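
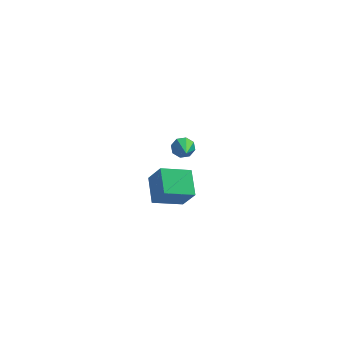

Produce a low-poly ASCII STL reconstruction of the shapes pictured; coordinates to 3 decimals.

solid 
facet normal -0.141 0.852 -0.504
outer loop
vertex 2.437 4.187 -0.803
vertex 1.826 4.176 -0.651
vertex 2.346 4.417 -0.389
endloop
endfacet
facet normal 0.967 -0.063 0.248
outer loop
vertex 2.437 4.187 -0.803
vertex 2.346 4.417 -0.389
vertex 2.074 2.684 0.231
endloop
endfacet
facet normal -0.142 0.853 -0.503
outer loop
vertex 2.346 4.417 -0.389
vertex 1.826 4.176 -0.651
vertex 1.95 4.505 -0.128
endloop
endfacet
facet normal 0.570 0.196 0.798
outer loop
vertex 2.346 4.417 -0.389
vertex 1.95 4.505 -0.128
vertex 2.074 2.684 0.231
endloop
endfacet
facet normal -0.143 0.853 -0.503
outer loop
vertex 1.95 4.505 -0.128
vertex 1.826 4.176 -0.651
vertex 1.481 4.4 -0.173
endloop
endfacet
facet normal -0.134 0.183 0.974
outer loop
vertex 1.95 4.505 -0.128
vertex 1.481 4.4 -0.173
vertex 2.074 2.684 0.231
endloop
endfacet
facet normal -0.143 0.853 -0.503
outer loop
vertex 1.481 4.4 -0.173
vertex 1.826 4.176 -0.651
vertex 1.215 4.164 -0.498
endloop
endfacet
facet normal -0.735 -0.096 0.671
outer loop
vertex 1.481 4.4 -0.173
vertex 1.215 4.164 -0.498
vertex 2.074 2.684 0.231
endloop
endfacet
facet normal -0.143 0.851 -0.504
outer loop
vertex 1.215 4.164 -0.498
vertex 1.826 4.176 -0.651
vertex 1.306 3.934 -0.912
endloop
endfacet
facet normal -0.877 -0.474 0.071
outer loop
vertex 1.215 4.164 -0.498
vertex 1.306 3.934 -0.912
vertex 2.074 2.684 0.231
endloop
endfacet
facet normal -0.143 0.852 -0.504
outer loop
vertex 1.306 3.934 -0.912
vertex 1.826 4.176 -0.651
vertex 1.701 3.846 -1.173
endloop
endfacet
facet normal -0.481 -0.734 -0.480
outer loop
vertex 1.306 3.934 -0.912
vertex 1.701 3.846 -1.173
vertex 2.074 2.684 0.231
endloop
endfacet
facet normal -0.142 0.852 -0.504
outer loop
vertex 1.701 3.846 -1.173
vertex 1.826 4.176 -0.651
vertex 2.17 3.951 -1.128
endloop
endfacet
facet normal 0.224 -0.721 -0.656
outer loop
vertex 1.701 3.846 -1.173
vertex 2.17 3.951 -1.128
vertex 2.074 2.684 0.231
endloop
endfacet
facet normal -0.141 0.852 -0.504
outer loop
vertex 2.17 3.951 -1.128
vertex 1.826 4.176 -0.651
vertex 2.437 4.187 -0.803
endloop
endfacet
facet normal 0.823 -0.443 -0.355
outer loop
vertex 2.17 3.951 -1.128
vertex 2.437 4.187 -0.803
vertex 2.074 2.684 0.231
endloop
endfacet
facet normal -0.878 -0.334 0.342
outer loop
vertex 1.461 -3.571 2.996
vertex 1.194 -2.247 3.601
vertex 0.859 -3.166 1.846
endloop
endfacet
facet normal 0.180 -0.895 -0.409
outer loop
vertex 2.266 -2.633 1.299
vertex 1.461 -3.571 2.996
vertex 0.859 -3.166 1.846
endloop
endfacet
facet normal -0.879 -0.333 0.342
outer loop
vertex 0.859 -3.166 1.846
vertex 1.194 -2.247 3.601
vertex 0.593 -1.842 2.451
endloop
endfacet
facet normal -0.442 0.298 -0.846
outer loop
vertex 0.593 -1.842 2.451
vertex 2.266 -2.633 1.299
vertex 0.859 -3.166 1.846
endloop
endfacet
facet normal 0.442 -0.298 0.846
outer loop
vertex 1.461 -3.571 2.996
vertex 2.601 -1.714 3.054
vertex 1.194 -2.247 3.601
endloop
endfacet
facet normal 0.180 -0.895 -0.409
outer loop
vertex 2.867 -3.038 2.449
vertex 1.461 -3.571 2.996
vertex 2.266 -2.633 1.299
endloop
endfacet
facet normal 0.442 -0.298 0.846
outer loop
vertex 2.867 -3.038 2.449
vertex 2.601 -1.714 3.054
vertex 1.461 -3.571 2.996
endloop
endfacet
facet normal -0.180 0.895 0.409
outer loop
vertex 1.194 -2.247 3.601
vertex 2.601 -1.714 3.054
vertex 0.593 -1.842 2.451
endloop
endfacet
facet normal -0.442 0.298 -0.846
outer loop
vertex 1.999 -1.309 1.904
vertex 2.266 -2.633 1.299
vertex 0.593 -1.842 2.451
endloop
endfacet
facet normal -0.180 0.895 0.409
outer loop
vertex 0.593 -1.842 2.451
vertex 2.601 -1.714 3.054
vertex 1.999 -1.309 1.904
endloop
endfacet
facet normal 0.879 0.333 -0.342
outer loop
vertex 1.999 -1.309 1.904
vertex 2.867 -3.038 2.449
vertex 2.266 -2.633 1.299
endloop
endfacet
facet normal 0.878 0.333 -0.343
outer loop
vertex 2.601 -1.714 3.054
vertex 2.867 -3.038 2.449
vertex 1.999 -1.309 1.904
endloop
endfacet

endsolid


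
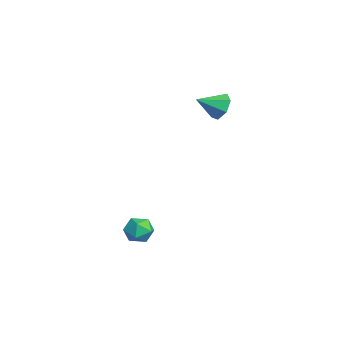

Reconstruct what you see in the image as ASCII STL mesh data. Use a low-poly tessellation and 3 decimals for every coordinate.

solid 
facet normal 0.186 0.928 0.323
outer loop
vertex 1.337 -2.864 -3.044
vertex 1.367 -3.094 -2.401
vertex 1.933 -3.074 -2.784
endloop
endfacet
facet normal 0.440 0.833 -0.336
outer loop
vertex 1.337 -2.864 -3.044
vertex 1.933 -3.074 -2.784
vertex 1.762 -3.242 -3.424
endloop
endfacet
facet normal -0.104 0.644 -0.758
outer loop
vertex 1.337 -2.864 -3.044
vertex 1.762 -3.242 -3.424
vertex 1.09 -3.366 -3.437
endloop
endfacet
facet normal -0.696 0.623 -0.358
outer loop
vertex 1.337 -2.864 -3.044
vertex 1.09 -3.366 -3.437
vertex 0.846 -3.275 -2.805
endloop
endfacet
facet normal -0.517 0.798 0.310
outer loop
vertex 1.337 -2.864 -3.044
vertex 0.846 -3.275 -2.805
vertex 1.367 -3.094 -2.401
endloop
endfacet
facet normal 0.903 0.289 -0.317
outer loop
vertex 1.762 -3.242 -3.424
vertex 1.933 -3.074 -2.784
vertex 2.054 -3.705 -3.015
endloop
endfacet
facet normal 0.491 0.444 0.749
outer loop
vertex 1.933 -3.074 -2.784
vertex 1.367 -3.094 -2.401
vertex 1.81 -3.614 -2.383
endloop
endfacet
facet normal -0.645 0.235 0.727
outer loop
vertex 1.367 -3.094 -2.401
vertex 0.846 -3.275 -2.805
vertex 1.138 -3.738 -2.396
endloop
endfacet
facet normal -0.934 -0.050 -0.353
outer loop
vertex 0.846 -3.275 -2.805
vertex 1.09 -3.366 -3.437
vertex 0.967 -3.906 -3.036
endloop
endfacet
facet normal 0.022 -0.016 -1.000
outer loop
vertex 1.09 -3.366 -3.437
vertex 1.762 -3.242 -3.424
vertex 1.533 -3.886 -3.419
endloop
endfacet
facet normal 0.696 -0.623 0.358
outer loop
vertex 1.563 -4.116 -2.776
vertex 2.054 -3.705 -3.015
vertex 1.81 -3.614 -2.383
endloop
endfacet
facet normal 0.104 -0.644 0.758
outer loop
vertex 1.563 -4.116 -2.776
vertex 1.81 -3.614 -2.383
vertex 1.138 -3.738 -2.396
endloop
endfacet
facet normal -0.440 -0.833 0.336
outer loop
vertex 1.563 -4.116 -2.776
vertex 1.138 -3.738 -2.396
vertex 0.967 -3.906 -3.036
endloop
endfacet
facet normal -0.186 -0.928 -0.323
outer loop
vertex 1.563 -4.116 -2.776
vertex 0.967 -3.906 -3.036
vertex 1.533 -3.886 -3.419
endloop
endfacet
facet normal 0.517 -0.798 -0.310
outer loop
vertex 1.563 -4.116 -2.776
vertex 1.533 -3.886 -3.419
vertex 2.054 -3.705 -3.015
endloop
endfacet
facet normal 0.934 0.050 0.353
outer loop
vertex 1.81 -3.614 -2.383
vertex 2.054 -3.705 -3.015
vertex 1.933 -3.074 -2.784
endloop
endfacet
facet normal -0.022 0.016 1.000
outer loop
vertex 1.138 -3.738 -2.396
vertex 1.81 -3.614 -2.383
vertex 1.367 -3.094 -2.401
endloop
endfacet
facet normal -0.903 -0.289 0.317
outer loop
vertex 0.967 -3.906 -3.036
vertex 1.138 -3.738 -2.396
vertex 0.846 -3.275 -2.805
endloop
endfacet
facet normal -0.491 -0.444 -0.749
outer loop
vertex 1.533 -3.886 -3.419
vertex 0.967 -3.906 -3.036
vertex 1.09 -3.366 -3.437
endloop
endfacet
facet normal 0.645 -0.235 -0.727
outer loop
vertex 2.054 -3.705 -3.015
vertex 1.533 -3.886 -3.419
vertex 1.762 -3.242 -3.424
endloop
endfacet
facet normal -0.131 0.879 -0.459
outer loop
vertex -0.503 0.002 2.015
vertex -0.956 0.2 2.524
vertex -0.253 0.291 2.497
endloop
endfacet
facet normal 0.855 -0.497 -0.145
outer loop
vertex -0.503 0.002 2.015
vertex -0.253 0.291 2.497
vertex -0.804 -0.82 3.056
endloop
endfacet
facet normal -0.131 0.879 -0.459
outer loop
vertex -0.253 0.291 2.497
vertex -0.956 0.2 2.524
vertex -0.532 0.512 3.0
endloop
endfacet
facet normal 0.836 -0.148 0.529
outer loop
vertex -0.253 0.291 2.497
vertex -0.532 0.512 3.0
vertex -0.804 -0.82 3.056
endloop
endfacet
facet normal -0.132 0.879 -0.458
outer loop
vertex -0.532 0.512 3.0
vertex -0.956 0.2 2.524
vertex -1.131 0.497 3.144
endloop
endfacet
facet normal 0.234 -0.007 0.972
outer loop
vertex -0.532 0.512 3.0
vertex -1.131 0.497 3.144
vertex -0.804 -0.82 3.056
endloop
endfacet
facet normal -0.131 0.879 -0.458
outer loop
vertex -1.131 0.497 3.144
vertex -0.956 0.2 2.524
vertex -1.598 0.259 2.821
endloop
endfacet
facet normal -0.496 -0.180 0.850
outer loop
vertex -1.131 0.497 3.144
vertex -1.598 0.259 2.821
vertex -0.804 -0.82 3.056
endloop
endfacet
facet normal -0.131 0.879 -0.459
outer loop
vertex -1.598 0.259 2.821
vertex -0.956 0.2 2.524
vertex -1.582 -0.024 2.274
endloop
endfacet
facet normal -0.805 -0.537 0.254
outer loop
vertex -1.598 0.259 2.821
vertex -1.582 -0.024 2.274
vertex -0.804 -0.82 3.056
endloop
endfacet
facet normal -0.131 0.879 -0.459
outer loop
vertex -1.582 -0.024 2.274
vertex -0.956 0.2 2.524
vertex -1.095 -0.139 1.915
endloop
endfacet
facet normal -0.460 -0.809 -0.365
outer loop
vertex -1.582 -0.024 2.274
vertex -1.095 -0.139 1.915
vertex -0.804 -0.82 3.056
endloop
endfacet
facet normal -0.132 0.879 -0.459
outer loop
vertex -1.095 -0.139 1.915
vertex -0.956 0.2 2.524
vertex -0.503 0.002 2.015
endloop
endfacet
facet normal 0.280 -0.791 -0.544
outer loop
vertex -1.095 -0.139 1.915
vertex -0.503 0.002 2.015
vertex -0.804 -0.82 3.056
endloop
endfacet

endsolid


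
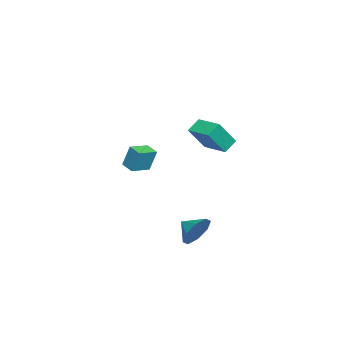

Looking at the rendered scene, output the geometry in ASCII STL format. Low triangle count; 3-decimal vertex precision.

solid 
facet normal -0.461 0.395 -0.795
outer loop
vertex 1.535 2.088 2.782
vertex 2.471 3.37 2.875
vertex 2.178 1.66 2.196
endloop
endfacet
facet normal -0.589 -0.806 -0.058
outer loop
vertex 3.009 0.95 3.625
vertex 1.535 2.088 2.782
vertex 2.178 1.66 2.196
endloop
endfacet
facet normal -0.462 0.395 -0.794
outer loop
vertex 2.178 1.66 2.196
vertex 2.471 3.37 2.875
vertex 3.114 2.942 2.288
endloop
endfacet
facet normal 0.663 -0.441 -0.605
outer loop
vertex 3.114 2.942 2.288
vertex 3.009 0.95 3.625
vertex 2.178 1.66 2.196
endloop
endfacet
facet normal -0.663 0.441 0.605
outer loop
vertex 1.535 2.088 2.782
vertex 3.302 2.66 4.304
vertex 2.471 3.37 2.875
endloop
endfacet
facet normal -0.589 -0.806 -0.058
outer loop
vertex 2.366 1.378 4.212
vertex 1.535 2.088 2.782
vertex 3.009 0.95 3.625
endloop
endfacet
facet normal -0.663 0.441 0.604
outer loop
vertex 2.366 1.378 4.212
vertex 3.302 2.66 4.304
vertex 1.535 2.088 2.782
endloop
endfacet
facet normal 0.589 0.806 0.058
outer loop
vertex 2.471 3.37 2.875
vertex 3.302 2.66 4.304
vertex 3.114 2.942 2.288
endloop
endfacet
facet normal 0.664 -0.441 -0.604
outer loop
vertex 3.945 2.232 3.718
vertex 3.009 0.95 3.625
vertex 3.114 2.942 2.288
endloop
endfacet
facet normal 0.589 0.806 0.058
outer loop
vertex 3.114 2.942 2.288
vertex 3.302 2.66 4.304
vertex 3.945 2.232 3.718
endloop
endfacet
facet normal 0.462 -0.395 0.794
outer loop
vertex 3.945 2.232 3.718
vertex 2.366 1.378 4.212
vertex 3.009 0.95 3.625
endloop
endfacet
facet normal 0.462 -0.394 0.795
outer loop
vertex 3.302 2.66 4.304
vertex 2.366 1.378 4.212
vertex 3.945 2.232 3.718
endloop
endfacet
facet normal 0.394 0.833 -0.388
outer loop
vertex 3.538 1.498 -2.898
vertex 2.885 1.415 -3.741
vertex 2.827 1.888 -2.783
endloop
endfacet
facet normal -0.030 -0.333 0.942
outer loop
vertex 3.538 1.498 -2.898
vertex 2.827 1.888 -2.783
vertex 2.435 0.465 -3.299
endloop
endfacet
facet normal 0.395 0.833 -0.387
outer loop
vertex 2.827 1.888 -2.783
vertex 2.885 1.415 -3.741
vertex 2.15 2.001 -3.23
endloop
endfacet
facet normal -0.562 -0.141 0.815
outer loop
vertex 2.827 1.888 -2.783
vertex 2.15 2.001 -3.23
vertex 2.435 0.465 -3.299
endloop
endfacet
facet normal 0.394 0.833 -0.388
outer loop
vertex 2.15 2.001 -3.23
vertex 2.885 1.415 -3.741
vertex 1.903 1.77 -3.976
endloop
endfacet
facet normal -0.914 -0.186 0.360
outer loop
vertex 2.15 2.001 -3.23
vertex 1.903 1.77 -3.976
vertex 2.435 0.465 -3.299
endloop
endfacet
facet normal 0.394 0.833 -0.388
outer loop
vertex 1.903 1.77 -3.976
vertex 2.885 1.415 -3.741
vertex 2.232 1.331 -4.584
endloop
endfacet
facet normal -0.883 -0.442 -0.158
outer loop
vertex 1.903 1.77 -3.976
vertex 2.232 1.331 -4.584
vertex 2.435 0.465 -3.299
endloop
endfacet
facet normal 0.393 0.834 -0.388
outer loop
vertex 2.232 1.331 -4.584
vertex 2.885 1.415 -3.741
vertex 2.943 0.942 -4.699
endloop
endfacet
facet normal -0.485 -0.759 -0.435
outer loop
vertex 2.232 1.331 -4.584
vertex 2.943 0.942 -4.699
vertex 2.435 0.465 -3.299
endloop
endfacet
facet normal 0.395 0.833 -0.387
outer loop
vertex 2.943 0.942 -4.699
vertex 2.885 1.415 -3.741
vertex 3.62 0.829 -4.252
endloop
endfacet
facet normal 0.045 -0.950 -0.308
outer loop
vertex 2.943 0.942 -4.699
vertex 3.62 0.829 -4.252
vertex 2.435 0.465 -3.299
endloop
endfacet
facet normal 0.394 0.833 -0.388
outer loop
vertex 3.62 0.829 -4.252
vertex 2.885 1.415 -3.741
vertex 3.866 1.06 -3.506
endloop
endfacet
facet normal 0.398 -0.905 0.149
outer loop
vertex 3.62 0.829 -4.252
vertex 3.866 1.06 -3.506
vertex 2.435 0.465 -3.299
endloop
endfacet
facet normal 0.394 0.833 -0.388
outer loop
vertex 3.866 1.06 -3.506
vertex 2.885 1.415 -3.741
vertex 3.538 1.498 -2.898
endloop
endfacet
facet normal 0.367 -0.650 0.666
outer loop
vertex 3.866 1.06 -3.506
vertex 3.538 1.498 -2.898
vertex 2.435 0.465 -3.299
endloop
endfacet
facet normal -0.790 0.591 -0.162
outer loop
vertex -3.309 -2.775 -0.181
vertex -2.752 -2.096 -0.419
vertex -3.359 -3.227 -1.589
endloop
endfacet
facet normal -0.612 -0.746 0.261
outer loop
vertex -2.348 -3.984 -1.381
vertex -3.309 -2.775 -0.181
vertex -3.359 -3.227 -1.589
endloop
endfacet
facet normal -0.789 0.592 -0.163
outer loop
vertex -3.359 -3.227 -1.589
vertex -2.752 -2.096 -0.419
vertex -2.801 -2.548 -1.827
endloop
endfacet
facet normal -0.033 -0.306 -0.951
outer loop
vertex -2.801 -2.548 -1.827
vertex -2.348 -3.984 -1.381
vertex -3.359 -3.227 -1.589
endloop
endfacet
facet normal 0.033 0.306 0.951
outer loop
vertex -3.309 -2.775 -0.181
vertex -1.741 -2.853 -0.211
vertex -2.752 -2.096 -0.419
endloop
endfacet
facet normal -0.613 -0.746 0.261
outer loop
vertex -2.299 -3.532 0.027
vertex -3.309 -2.775 -0.181
vertex -2.348 -3.984 -1.381
endloop
endfacet
facet normal 0.033 0.306 0.951
outer loop
vertex -2.299 -3.532 0.027
vertex -1.741 -2.853 -0.211
vertex -3.309 -2.775 -0.181
endloop
endfacet
facet normal 0.612 0.746 -0.261
outer loop
vertex -2.752 -2.096 -0.419
vertex -1.741 -2.853 -0.211
vertex -2.801 -2.548 -1.827
endloop
endfacet
facet normal -0.033 -0.306 -0.951
outer loop
vertex -1.791 -3.305 -1.619
vertex -2.348 -3.984 -1.381
vertex -2.801 -2.548 -1.827
endloop
endfacet
facet normal 0.613 0.746 -0.261
outer loop
vertex -2.801 -2.548 -1.827
vertex -1.741 -2.853 -0.211
vertex -1.791 -3.305 -1.619
endloop
endfacet
facet normal 0.790 -0.591 0.162
outer loop
vertex -1.791 -3.305 -1.619
vertex -2.299 -3.532 0.027
vertex -2.348 -3.984 -1.381
endloop
endfacet
facet normal 0.789 -0.592 0.162
outer loop
vertex -1.741 -2.853 -0.211
vertex -2.299 -3.532 0.027
vertex -1.791 -3.305 -1.619
endloop
endfacet

endsolid


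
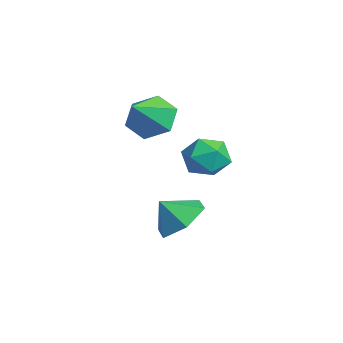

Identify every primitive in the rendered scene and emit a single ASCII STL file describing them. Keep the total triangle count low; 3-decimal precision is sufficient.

solid 
facet normal -0.610 0.540 -0.580
outer loop
vertex -0.947 -1.653 0.589
vertex -1.36 -1.332 1.322
vertex -0.65 -0.898 0.98
endloop
endfacet
facet normal 0.920 -0.183 -0.346
outer loop
vertex -0.947 -1.653 0.589
vertex -0.65 -0.898 0.98
vertex -0.44 -2.148 2.198
endloop
endfacet
facet normal -0.610 0.540 -0.580
outer loop
vertex -0.65 -0.898 0.98
vertex -1.36 -1.332 1.322
vertex -1.063 -0.578 1.712
endloop
endfacet
facet normal 0.854 0.430 0.294
outer loop
vertex -0.65 -0.898 0.98
vertex -1.063 -0.578 1.712
vertex -0.44 -2.148 2.198
endloop
endfacet
facet normal -0.610 0.540 -0.580
outer loop
vertex -1.063 -0.578 1.712
vertex -1.36 -1.332 1.322
vertex -1.773 -1.012 2.055
endloop
endfacet
facet normal 0.214 0.365 0.906
outer loop
vertex -1.063 -0.578 1.712
vertex -1.773 -1.012 2.055
vertex -0.44 -2.148 2.198
endloop
endfacet
facet normal -0.609 0.541 -0.580
outer loop
vertex -1.773 -1.012 2.055
vertex -1.36 -1.332 1.322
vertex -2.071 -1.766 1.664
endloop
endfacet
facet normal -0.361 -0.313 0.879
outer loop
vertex -1.773 -1.012 2.055
vertex -2.071 -1.766 1.664
vertex -0.44 -2.148 2.198
endloop
endfacet
facet normal -0.609 0.540 -0.581
outer loop
vertex -2.071 -1.766 1.664
vertex -1.36 -1.332 1.322
vertex -1.658 -2.087 0.932
endloop
endfacet
facet normal -0.295 -0.925 0.239
outer loop
vertex -2.071 -1.766 1.664
vertex -1.658 -2.087 0.932
vertex -0.44 -2.148 2.198
endloop
endfacet
facet normal -0.610 0.540 -0.580
outer loop
vertex -1.658 -2.087 0.932
vertex -1.36 -1.332 1.322
vertex -0.947 -1.653 0.589
endloop
endfacet
facet normal 0.345 -0.861 -0.374
outer loop
vertex -1.658 -2.087 0.932
vertex -0.947 -1.653 0.589
vertex -0.44 -2.148 2.198
endloop
endfacet
facet normal 0.144 0.645 -0.751
outer loop
vertex 1.019 -1.537 -2.757
vertex 0.523 -0.851 -2.263
vertex 1.493 -0.933 -2.148
endloop
endfacet
facet normal 0.572 -0.760 0.308
outer loop
vertex 1.019 -1.537 -2.757
vertex 1.493 -0.933 -2.148
vertex 0.377 -1.509 -1.497
endloop
endfacet
facet normal 0.143 0.646 -0.750
outer loop
vertex 1.493 -0.933 -2.148
vertex 0.523 -0.851 -2.263
vertex 0.997 -0.248 -1.653
endloop
endfacet
facet normal 0.562 -0.177 0.808
outer loop
vertex 1.493 -0.933 -2.148
vertex 0.997 -0.248 -1.653
vertex 0.377 -1.509 -1.497
endloop
endfacet
facet normal 0.144 0.645 -0.750
outer loop
vertex 0.997 -0.248 -1.653
vertex 0.523 -0.851 -2.263
vertex 0.028 -0.165 -1.768
endloop
endfacet
facet normal -0.102 0.171 0.980
outer loop
vertex 0.997 -0.248 -1.653
vertex 0.028 -0.165 -1.768
vertex 0.377 -1.509 -1.497
endloop
endfacet
facet normal 0.144 0.645 -0.751
outer loop
vertex 0.028 -0.165 -1.768
vertex 0.523 -0.851 -2.263
vertex -0.447 -0.769 -2.378
endloop
endfacet
facet normal -0.755 -0.065 0.652
outer loop
vertex 0.028 -0.165 -1.768
vertex -0.447 -0.769 -2.378
vertex 0.377 -1.509 -1.497
endloop
endfacet
facet normal 0.144 0.645 -0.750
outer loop
vertex -0.447 -0.769 -2.378
vertex 0.523 -0.851 -2.263
vertex 0.049 -1.454 -2.872
endloop
endfacet
facet normal -0.745 -0.649 0.152
outer loop
vertex -0.447 -0.769 -2.378
vertex 0.049 -1.454 -2.872
vertex 0.377 -1.509 -1.497
endloop
endfacet
facet normal 0.144 0.645 -0.751
outer loop
vertex 0.049 -1.454 -2.872
vertex 0.523 -0.851 -2.263
vertex 1.019 -1.537 -2.757
endloop
endfacet
facet normal -0.083 -0.996 -0.020
outer loop
vertex 0.049 -1.454 -2.872
vertex 1.019 -1.537 -2.757
vertex 0.377 -1.509 -1.497
endloop
endfacet
facet normal -0.612 -0.462 0.642
outer loop
vertex 0.388 -0.201 0.845
vertex 0.74 -0.919 0.664
vertex 1.036 -0.46 1.276
endloop
endfacet
facet normal -0.483 0.208 0.851
outer loop
vertex 0.388 -0.201 0.845
vertex 1.036 -0.46 1.276
vertex 0.98 0.327 1.052
endloop
endfacet
facet normal -0.690 0.645 0.328
outer loop
vertex 0.388 -0.201 0.845
vertex 0.98 0.327 1.052
vertex 0.65 0.355 0.302
endloop
endfacet
facet normal -0.947 0.247 -0.204
outer loop
vertex 0.388 -0.201 0.845
vertex 0.65 0.355 0.302
vertex 0.501 -0.415 0.062
endloop
endfacet
facet normal -0.899 -0.438 -0.010
outer loop
vertex 0.388 -0.201 0.845
vertex 0.501 -0.415 0.062
vertex 0.74 -0.919 0.664
endloop
endfacet
facet normal 0.224 0.282 0.933
outer loop
vertex 0.98 0.327 1.052
vertex 1.036 -0.46 1.276
vertex 1.699 -0.065 0.998
endloop
endfacet
facet normal 0.014 -0.803 0.596
outer loop
vertex 1.036 -0.46 1.276
vertex 0.74 -0.919 0.664
vertex 1.55 -0.835 0.758
endloop
endfacet
facet normal -0.451 -0.764 -0.461
outer loop
vertex 0.74 -0.919 0.664
vertex 0.501 -0.415 0.062
vertex 1.22 -0.807 0.008
endloop
endfacet
facet normal -0.530 0.344 -0.775
outer loop
vertex 0.501 -0.415 0.062
vertex 0.65 0.355 0.302
vertex 1.164 -0.02 -0.216
endloop
endfacet
facet normal -0.113 0.990 0.087
outer loop
vertex 0.65 0.355 0.302
vertex 0.98 0.327 1.052
vertex 1.46 0.439 0.396
endloop
endfacet
facet normal 0.947 -0.247 0.204
outer loop
vertex 1.812 -0.279 0.215
vertex 1.699 -0.065 0.998
vertex 1.55 -0.835 0.758
endloop
endfacet
facet normal 0.690 -0.645 -0.328
outer loop
vertex 1.812 -0.279 0.215
vertex 1.55 -0.835 0.758
vertex 1.22 -0.807 0.008
endloop
endfacet
facet normal 0.483 -0.208 -0.851
outer loop
vertex 1.812 -0.279 0.215
vertex 1.22 -0.807 0.008
vertex 1.164 -0.02 -0.216
endloop
endfacet
facet normal 0.612 0.462 -0.642
outer loop
vertex 1.812 -0.279 0.215
vertex 1.164 -0.02 -0.216
vertex 1.46 0.439 0.396
endloop
endfacet
facet normal 0.899 0.438 0.010
outer loop
vertex 1.812 -0.279 0.215
vertex 1.46 0.439 0.396
vertex 1.699 -0.065 0.998
endloop
endfacet
facet normal 0.530 -0.344 0.775
outer loop
vertex 1.55 -0.835 0.758
vertex 1.699 -0.065 0.998
vertex 1.036 -0.46 1.276
endloop
endfacet
facet normal 0.113 -0.990 -0.087
outer loop
vertex 1.22 -0.807 0.008
vertex 1.55 -0.835 0.758
vertex 0.74 -0.919 0.664
endloop
endfacet
facet normal -0.224 -0.282 -0.933
outer loop
vertex 1.164 -0.02 -0.216
vertex 1.22 -0.807 0.008
vertex 0.501 -0.415 0.062
endloop
endfacet
facet normal -0.014 0.803 -0.596
outer loop
vertex 1.46 0.439 0.396
vertex 1.164 -0.02 -0.216
vertex 0.65 0.355 0.302
endloop
endfacet
facet normal 0.451 0.764 0.461
outer loop
vertex 1.699 -0.065 0.998
vertex 1.46 0.439 0.396
vertex 0.98 0.327 1.052
endloop
endfacet

endsolid


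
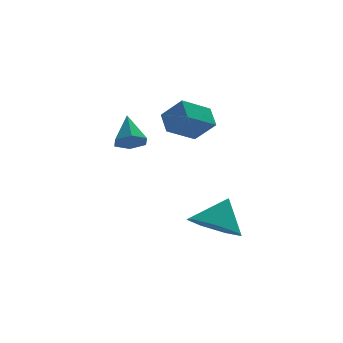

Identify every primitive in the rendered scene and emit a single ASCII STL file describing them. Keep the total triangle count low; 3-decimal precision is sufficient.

solid 
facet normal -0.071 -0.721 -0.689
outer loop
vertex 1.567 1.842 -1.252
vertex 0.958 1.683 -1.023
vertex 1.025 2.14 -1.508
endloop
endfacet
facet normal 0.568 0.759 -0.318
outer loop
vertex 1.567 1.842 -1.252
vertex 1.025 2.14 -1.508
vertex 1.062 2.737 -0.017
endloop
endfacet
facet normal -0.072 -0.721 -0.689
outer loop
vertex 1.025 2.14 -1.508
vertex 0.958 1.683 -1.023
vertex 0.416 1.982 -1.279
endloop
endfacet
facet normal -0.354 0.871 -0.340
outer loop
vertex 1.025 2.14 -1.508
vertex 0.416 1.982 -1.279
vertex 1.062 2.737 -0.017
endloop
endfacet
facet normal -0.072 -0.721 -0.689
outer loop
vertex 0.416 1.982 -1.279
vertex 0.958 1.683 -1.023
vertex 0.349 1.525 -0.794
endloop
endfacet
facet normal -0.896 0.378 0.232
outer loop
vertex 0.416 1.982 -1.279
vertex 0.349 1.525 -0.794
vertex 1.062 2.737 -0.017
endloop
endfacet
facet normal -0.072 -0.722 -0.689
outer loop
vertex 0.349 1.525 -0.794
vertex 0.958 1.683 -1.023
vertex 0.891 1.226 -0.537
endloop
endfacet
facet normal -0.516 -0.226 0.826
outer loop
vertex 0.349 1.525 -0.794
vertex 0.891 1.226 -0.537
vertex 1.062 2.737 -0.017
endloop
endfacet
facet normal -0.071 -0.722 -0.688
outer loop
vertex 0.891 1.226 -0.537
vertex 0.958 1.683 -1.023
vertex 1.501 1.385 -0.767
endloop
endfacet
facet normal 0.408 -0.338 0.848
outer loop
vertex 0.891 1.226 -0.537
vertex 1.501 1.385 -0.767
vertex 1.062 2.737 -0.017
endloop
endfacet
facet normal -0.071 -0.721 -0.689
outer loop
vertex 1.501 1.385 -0.767
vertex 0.958 1.683 -1.023
vertex 1.567 1.842 -1.252
endloop
endfacet
facet normal 0.949 0.155 0.275
outer loop
vertex 1.501 1.385 -0.767
vertex 1.567 1.842 -1.252
vertex 1.062 2.737 -0.017
endloop
endfacet
facet normal -0.544 0.468 -0.696
outer loop
vertex 2.01 1.333 0.375
vertex 3.176 1.763 -0.248
vertex 2.016 0.514 -0.18
endloop
endfacet
facet normal -0.839 -0.310 0.448
outer loop
vertex 2.664 -0.043 0.648
vertex 2.01 1.333 0.375
vertex 2.016 0.514 -0.18
endloop
endfacet
facet normal -0.544 0.468 -0.696
outer loop
vertex 2.016 0.514 -0.18
vertex 3.176 1.763 -0.248
vertex 3.182 0.944 -0.803
endloop
endfacet
facet normal 0.005 -0.828 -0.561
outer loop
vertex 3.182 0.944 -0.803
vertex 2.664 -0.043 0.648
vertex 2.016 0.514 -0.18
endloop
endfacet
facet normal -0.005 0.828 0.561
outer loop
vertex 2.01 1.333 0.375
vertex 3.824 1.206 0.58
vertex 3.176 1.763 -0.248
endloop
endfacet
facet normal -0.839 -0.310 0.448
outer loop
vertex 2.658 0.776 1.203
vertex 2.01 1.333 0.375
vertex 2.664 -0.043 0.648
endloop
endfacet
facet normal -0.005 0.828 0.561
outer loop
vertex 2.658 0.776 1.203
vertex 3.824 1.206 0.58
vertex 2.01 1.333 0.375
endloop
endfacet
facet normal 0.839 0.310 -0.448
outer loop
vertex 3.176 1.763 -0.248
vertex 3.824 1.206 0.58
vertex 3.182 0.944 -0.803
endloop
endfacet
facet normal 0.005 -0.828 -0.561
outer loop
vertex 3.83 0.387 0.025
vertex 2.664 -0.043 0.648
vertex 3.182 0.944 -0.803
endloop
endfacet
facet normal 0.839 0.310 -0.448
outer loop
vertex 3.182 0.944 -0.803
vertex 3.824 1.206 0.58
vertex 3.83 0.387 0.025
endloop
endfacet
facet normal 0.544 -0.468 0.696
outer loop
vertex 3.83 0.387 0.025
vertex 2.658 0.776 1.203
vertex 2.664 -0.043 0.648
endloop
endfacet
facet normal 0.544 -0.468 0.696
outer loop
vertex 3.824 1.206 0.58
vertex 2.658 0.776 1.203
vertex 3.83 0.387 0.025
endloop
endfacet
facet normal -0.455 -0.339 -0.823
outer loop
vertex 3.813 -2.612 -4.183
vertex 3.204 -1.733 -4.208
vertex 4.157 -1.898 -4.667
endloop
endfacet
facet normal 0.926 -0.260 0.274
outer loop
vertex 3.813 -2.612 -4.183
vertex 4.157 -1.898 -4.667
vertex 3.856 -1.247 -3.032
endloop
endfacet
facet normal -0.455 -0.340 -0.823
outer loop
vertex 4.157 -1.898 -4.667
vertex 3.204 -1.733 -4.208
vertex 3.783 -1.06 -4.806
endloop
endfacet
facet normal 0.913 0.408 0.005
outer loop
vertex 4.157 -1.898 -4.667
vertex 3.783 -1.06 -4.806
vertex 3.856 -1.247 -3.032
endloop
endfacet
facet normal -0.455 -0.340 -0.823
outer loop
vertex 3.783 -1.06 -4.806
vertex 3.204 -1.733 -4.208
vertex 2.973 -0.728 -4.495
endloop
endfacet
facet normal 0.404 0.911 0.079
outer loop
vertex 3.783 -1.06 -4.806
vertex 2.973 -0.728 -4.495
vertex 3.856 -1.247 -3.032
endloop
endfacet
facet normal -0.456 -0.340 -0.823
outer loop
vertex 2.973 -0.728 -4.495
vertex 3.204 -1.733 -4.208
vertex 2.338 -1.153 -3.968
endloop
endfacet
facet normal -0.218 0.871 0.440
outer loop
vertex 2.973 -0.728 -4.495
vertex 2.338 -1.153 -3.968
vertex 3.856 -1.247 -3.032
endloop
endfacet
facet normal -0.456 -0.340 -0.823
outer loop
vertex 2.338 -1.153 -3.968
vertex 3.204 -1.733 -4.208
vertex 2.355 -2.014 -3.622
endloop
endfacet
facet normal -0.483 0.318 0.816
outer loop
vertex 2.338 -1.153 -3.968
vertex 2.355 -2.014 -3.622
vertex 3.856 -1.247 -3.032
endloop
endfacet
facet normal -0.456 -0.340 -0.823
outer loop
vertex 2.355 -2.014 -3.622
vertex 3.204 -1.733 -4.208
vertex 3.011 -2.664 -3.717
endloop
endfacet
facet normal -0.194 -0.331 0.924
outer loop
vertex 2.355 -2.014 -3.622
vertex 3.011 -2.664 -3.717
vertex 3.856 -1.247 -3.032
endloop
endfacet
facet normal -0.456 -0.339 -0.823
outer loop
vertex 3.011 -2.664 -3.717
vertex 3.204 -1.733 -4.208
vertex 3.813 -2.612 -4.183
endloop
endfacet
facet normal 0.434 -0.589 0.682
outer loop
vertex 3.011 -2.664 -3.717
vertex 3.813 -2.612 -4.183
vertex 3.856 -1.247 -3.032
endloop
endfacet

endsolid


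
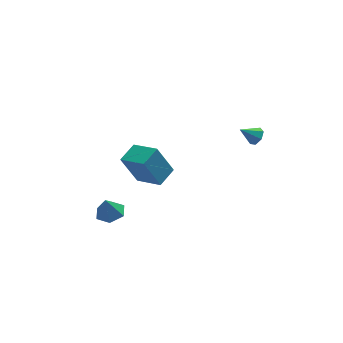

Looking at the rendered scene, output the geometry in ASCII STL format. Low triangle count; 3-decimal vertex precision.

solid 
facet normal -0.538 0.762 -0.360
outer loop
vertex -2.935 3.015 1.482
vertex -2.028 3.802 1.793
vertex -2.121 2.766 -0.261
endloop
endfacet
facet normal -0.731 -0.634 -0.251
outer loop
vertex -1.212 1.478 0.347
vertex -2.935 3.015 1.482
vertex -2.121 2.766 -0.261
endloop
endfacet
facet normal -0.538 0.762 -0.360
outer loop
vertex -2.121 2.766 -0.261
vertex -2.028 3.802 1.793
vertex -1.215 3.553 0.05
endloop
endfacet
facet normal 0.420 -0.128 -0.899
outer loop
vertex -1.215 3.553 0.05
vertex -1.212 1.478 0.347
vertex -2.121 2.766 -0.261
endloop
endfacet
facet normal -0.419 0.128 0.899
outer loop
vertex -2.935 3.015 1.482
vertex -1.119 2.514 2.401
vertex -2.028 3.802 1.793
endloop
endfacet
facet normal -0.731 -0.635 -0.250
outer loop
vertex -2.025 1.727 2.09
vertex -2.935 3.015 1.482
vertex -1.212 1.478 0.347
endloop
endfacet
facet normal -0.420 0.128 0.899
outer loop
vertex -2.025 1.727 2.09
vertex -1.119 2.514 2.401
vertex -2.935 3.015 1.482
endloop
endfacet
facet normal 0.731 0.634 0.250
outer loop
vertex -2.028 3.802 1.793
vertex -1.119 2.514 2.401
vertex -1.215 3.553 0.05
endloop
endfacet
facet normal 0.419 -0.128 -0.899
outer loop
vertex -0.305 2.265 0.658
vertex -1.212 1.478 0.347
vertex -1.215 3.553 0.05
endloop
endfacet
facet normal 0.731 0.635 0.251
outer loop
vertex -1.215 3.553 0.05
vertex -1.119 2.514 2.401
vertex -0.305 2.265 0.658
endloop
endfacet
facet normal 0.538 -0.762 0.360
outer loop
vertex -0.305 2.265 0.658
vertex -2.025 1.727 2.09
vertex -1.212 1.478 0.347
endloop
endfacet
facet normal 0.538 -0.762 0.360
outer loop
vertex -1.119 2.514 2.401
vertex -2.025 1.727 2.09
vertex -0.305 2.265 0.658
endloop
endfacet
facet normal 0.781 -0.089 -0.618
outer loop
vertex 4.173 1.302 3.642
vertex 3.84 1.441 3.201
vertex 4.145 1.785 3.537
endloop
endfacet
facet normal 0.232 0.219 0.948
outer loop
vertex 4.173 1.302 3.642
vertex 4.145 1.785 3.537
vertex 2.98 1.539 3.879
endloop
endfacet
facet normal 0.782 -0.090 -0.617
outer loop
vertex 4.145 1.785 3.537
vertex 3.84 1.441 3.201
vertex 3.888 2.008 3.179
endloop
endfacet
facet normal -0.020 0.842 0.539
outer loop
vertex 4.145 1.785 3.537
vertex 3.888 2.008 3.179
vertex 2.98 1.539 3.879
endloop
endfacet
facet normal 0.781 -0.090 -0.618
outer loop
vertex 3.888 2.008 3.179
vertex 3.84 1.441 3.201
vertex 3.594 1.805 2.837
endloop
endfacet
facet normal -0.504 0.860 -0.077
outer loop
vertex 3.888 2.008 3.179
vertex 3.594 1.805 2.837
vertex 2.98 1.539 3.879
endloop
endfacet
facet normal 0.782 -0.089 -0.617
outer loop
vertex 3.594 1.805 2.837
vertex 3.84 1.441 3.201
vertex 3.486 1.327 2.769
endloop
endfacet
facet normal -0.860 0.257 -0.441
outer loop
vertex 3.594 1.805 2.837
vertex 3.486 1.327 2.769
vertex 2.98 1.539 3.879
endloop
endfacet
facet normal 0.782 -0.089 -0.617
outer loop
vertex 3.486 1.327 2.769
vertex 3.84 1.441 3.201
vertex 3.644 0.935 3.026
endloop
endfacet
facet normal -0.816 -0.509 -0.275
outer loop
vertex 3.486 1.327 2.769
vertex 3.644 0.935 3.026
vertex 2.98 1.539 3.879
endloop
endfacet
facet normal 0.781 -0.089 -0.618
outer loop
vertex 3.644 0.935 3.026
vertex 3.84 1.441 3.201
vertex 3.95 0.924 3.414
endloop
endfacet
facet normal -0.406 -0.865 0.296
outer loop
vertex 3.644 0.935 3.026
vertex 3.95 0.924 3.414
vertex 2.98 1.539 3.879
endloop
endfacet
facet normal 0.781 -0.088 -0.618
outer loop
vertex 3.95 0.924 3.414
vertex 3.84 1.441 3.201
vertex 4.173 1.302 3.642
endloop
endfacet
facet normal 0.059 -0.541 0.839
outer loop
vertex 3.95 0.924 3.414
vertex 4.173 1.302 3.642
vertex 2.98 1.539 3.879
endloop
endfacet
facet normal 0.223 0.038 -0.974
outer loop
vertex -3.128 1.7 -2.035
vertex -3.69 2.302 -2.14
vertex -2.905 2.496 -1.953
endloop
endfacet
facet normal 0.682 -0.261 0.683
outer loop
vertex -3.128 1.7 -2.035
vertex -2.905 2.496 -1.953
vertex -3.95 2.258 -1.0
endloop
endfacet
facet normal 0.223 0.037 -0.974
outer loop
vertex -2.905 2.496 -1.953
vertex -3.69 2.302 -2.14
vertex -3.467 3.097 -2.059
endloop
endfacet
facet normal 0.481 0.567 0.669
outer loop
vertex -2.905 2.496 -1.953
vertex -3.467 3.097 -2.059
vertex -3.95 2.258 -1.0
endloop
endfacet
facet normal 0.222 0.037 -0.974
outer loop
vertex -3.467 3.097 -2.059
vertex -3.69 2.302 -2.14
vertex -4.252 2.903 -2.245
endloop
endfacet
facet normal -0.317 0.808 0.496
outer loop
vertex -3.467 3.097 -2.059
vertex -4.252 2.903 -2.245
vertex -3.95 2.258 -1.0
endloop
endfacet
facet normal 0.222 0.037 -0.974
outer loop
vertex -4.252 2.903 -2.245
vertex -3.69 2.302 -2.14
vertex -4.475 2.108 -2.326
endloop
endfacet
facet normal -0.915 0.222 0.337
outer loop
vertex -4.252 2.903 -2.245
vertex -4.475 2.108 -2.326
vertex -3.95 2.258 -1.0
endloop
endfacet
facet normal 0.222 0.037 -0.974
outer loop
vertex -4.475 2.108 -2.326
vertex -3.69 2.302 -2.14
vertex -3.913 1.507 -2.221
endloop
endfacet
facet normal -0.714 -0.606 0.351
outer loop
vertex -4.475 2.108 -2.326
vertex -3.913 1.507 -2.221
vertex -3.95 2.258 -1.0
endloop
endfacet
facet normal 0.222 0.037 -0.974
outer loop
vertex -3.913 1.507 -2.221
vertex -3.69 2.302 -2.14
vertex -3.128 1.7 -2.035
endloop
endfacet
facet normal 0.084 -0.848 0.524
outer loop
vertex -3.913 1.507 -2.221
vertex -3.128 1.7 -2.035
vertex -3.95 2.258 -1.0
endloop
endfacet

endsolid


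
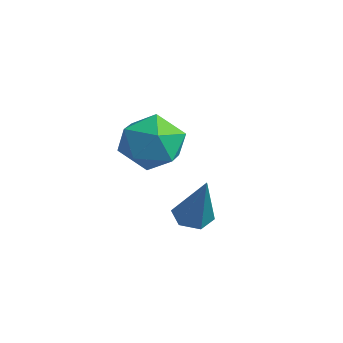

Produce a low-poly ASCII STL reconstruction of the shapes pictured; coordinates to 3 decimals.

solid 
facet normal -0.463 0.085 -0.882
outer loop
vertex 3.21 -1.558 0.103
vertex 2.8 -2.088 0.267
vertex 2.612 -1.443 0.428
endloop
endfacet
facet normal 0.304 0.924 0.232
outer loop
vertex 3.21 -1.558 0.103
vertex 2.612 -1.443 0.428
vertex 3.8 -2.272 2.173
endloop
endfacet
facet normal -0.463 0.085 -0.882
outer loop
vertex 2.612 -1.443 0.428
vertex 2.8 -2.088 0.267
vertex 2.202 -1.973 0.592
endloop
endfacet
facet normal -0.510 0.589 0.627
outer loop
vertex 2.612 -1.443 0.428
vertex 2.202 -1.973 0.592
vertex 3.8 -2.272 2.173
endloop
endfacet
facet normal -0.463 0.086 -0.882
outer loop
vertex 2.202 -1.973 0.592
vertex 2.8 -2.088 0.267
vertex 2.389 -2.618 0.431
endloop
endfacet
facet normal -0.690 -0.357 0.630
outer loop
vertex 2.202 -1.973 0.592
vertex 2.389 -2.618 0.431
vertex 3.8 -2.272 2.173
endloop
endfacet
facet normal -0.463 0.086 -0.882
outer loop
vertex 2.389 -2.618 0.431
vertex 2.8 -2.088 0.267
vertex 2.987 -2.732 0.106
endloop
endfacet
facet normal -0.056 -0.970 0.238
outer loop
vertex 2.389 -2.618 0.431
vertex 2.987 -2.732 0.106
vertex 3.8 -2.272 2.173
endloop
endfacet
facet normal -0.463 0.086 -0.882
outer loop
vertex 2.987 -2.732 0.106
vertex 2.8 -2.088 0.267
vertex 3.398 -2.202 -0.058
endloop
endfacet
facet normal 0.757 -0.635 -0.156
outer loop
vertex 2.987 -2.732 0.106
vertex 3.398 -2.202 -0.058
vertex 3.8 -2.272 2.173
endloop
endfacet
facet normal -0.463 0.085 -0.882
outer loop
vertex 3.398 -2.202 -0.058
vertex 2.8 -2.088 0.267
vertex 3.21 -1.558 0.103
endloop
endfacet
facet normal 0.936 0.313 -0.159
outer loop
vertex 3.398 -2.202 -0.058
vertex 3.21 -1.558 0.103
vertex 3.8 -2.272 2.173
endloop
endfacet
facet normal -0.885 0.465 -0.025
outer loop
vertex -1.226 -1.192 1.259
vertex -1.459 -1.573 2.416
vertex -0.885 -0.49 2.224
endloop
endfacet
facet normal -0.410 0.800 -0.437
outer loop
vertex -1.226 -1.192 1.259
vertex -0.885 -0.49 2.224
vertex -0.121 -0.627 1.256
endloop
endfacet
facet normal -0.174 0.336 -0.926
outer loop
vertex -1.226 -1.192 1.259
vertex -0.121 -0.627 1.256
vertex -0.222 -1.796 0.851
endloop
endfacet
facet normal -0.504 -0.287 -0.815
outer loop
vertex -1.226 -1.192 1.259
vertex -0.222 -1.796 0.851
vertex -1.049 -2.38 1.568
endloop
endfacet
facet normal -0.943 -0.208 -0.258
outer loop
vertex -1.226 -1.192 1.259
vertex -1.049 -2.38 1.568
vertex -1.459 -1.573 2.416
endloop
endfacet
facet normal 0.143 0.989 -0.027
outer loop
vertex -0.121 -0.627 1.256
vertex -0.885 -0.49 2.224
vertex 0.329 -0.66 2.412
endloop
endfacet
facet normal -0.627 0.446 0.639
outer loop
vertex -0.885 -0.49 2.224
vertex -1.459 -1.573 2.416
vertex -0.498 -1.244 3.129
endloop
endfacet
facet normal -0.721 -0.642 0.262
outer loop
vertex -1.459 -1.573 2.416
vertex -1.049 -2.38 1.568
vertex -0.599 -2.413 2.724
endloop
endfacet
facet normal -0.009 -0.770 -0.638
outer loop
vertex -1.049 -2.38 1.568
vertex -0.222 -1.796 0.851
vertex 0.165 -2.55 1.756
endloop
endfacet
facet normal 0.525 0.238 -0.817
outer loop
vertex -0.222 -1.796 0.851
vertex -0.121 -0.627 1.256
vertex 0.739 -1.467 1.564
endloop
endfacet
facet normal 0.504 0.287 0.815
outer loop
vertex 0.506 -1.848 2.721
vertex 0.329 -0.66 2.412
vertex -0.498 -1.244 3.129
endloop
endfacet
facet normal 0.174 -0.336 0.926
outer loop
vertex 0.506 -1.848 2.721
vertex -0.498 -1.244 3.129
vertex -0.599 -2.413 2.724
endloop
endfacet
facet normal 0.410 -0.800 0.437
outer loop
vertex 0.506 -1.848 2.721
vertex -0.599 -2.413 2.724
vertex 0.165 -2.55 1.756
endloop
endfacet
facet normal 0.885 -0.465 0.025
outer loop
vertex 0.506 -1.848 2.721
vertex 0.165 -2.55 1.756
vertex 0.739 -1.467 1.564
endloop
endfacet
facet normal 0.943 0.208 0.258
outer loop
vertex 0.506 -1.848 2.721
vertex 0.739 -1.467 1.564
vertex 0.329 -0.66 2.412
endloop
endfacet
facet normal 0.009 0.770 0.638
outer loop
vertex -0.498 -1.244 3.129
vertex 0.329 -0.66 2.412
vertex -0.885 -0.49 2.224
endloop
endfacet
facet normal -0.525 -0.238 0.817
outer loop
vertex -0.599 -2.413 2.724
vertex -0.498 -1.244 3.129
vertex -1.459 -1.573 2.416
endloop
endfacet
facet normal -0.143 -0.989 0.027
outer loop
vertex 0.165 -2.55 1.756
vertex -0.599 -2.413 2.724
vertex -1.049 -2.38 1.568
endloop
endfacet
facet normal 0.627 -0.446 -0.639
outer loop
vertex 0.739 -1.467 1.564
vertex 0.165 -2.55 1.756
vertex -0.222 -1.796 0.851
endloop
endfacet
facet normal 0.721 0.642 -0.262
outer loop
vertex 0.329 -0.66 2.412
vertex 0.739 -1.467 1.564
vertex -0.121 -0.627 1.256
endloop
endfacet

endsolid


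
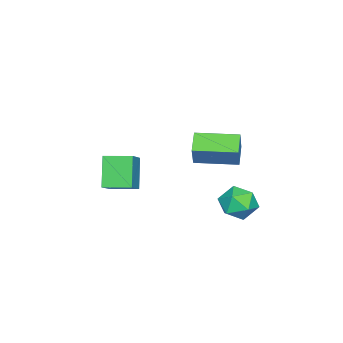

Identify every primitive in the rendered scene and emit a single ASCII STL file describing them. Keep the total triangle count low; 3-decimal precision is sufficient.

solid 
facet normal -0.842 -0.285 0.457
outer loop
vertex 0.566 1.537 4.583
vertex -0.09 3.5 4.6
vertex 0.008 1.36 3.445
endloop
endfacet
facet normal 0.317 -0.948 -0.008
outer loop
vertex 1.01 1.7 2.9
vertex 0.566 1.537 4.583
vertex 0.008 1.36 3.445
endloop
endfacet
facet normal -0.842 -0.286 0.458
outer loop
vertex 0.008 1.36 3.445
vertex -0.09 3.5 4.6
vertex -0.649 3.323 3.461
endloop
endfacet
facet normal -0.436 -0.139 -0.889
outer loop
vertex -0.649 3.323 3.461
vertex 1.01 1.7 2.9
vertex 0.008 1.36 3.445
endloop
endfacet
facet normal 0.437 0.138 0.889
outer loop
vertex 0.566 1.537 4.583
vertex 0.912 3.84 4.055
vertex -0.09 3.5 4.6
endloop
endfacet
facet normal 0.317 -0.948 -0.008
outer loop
vertex 1.569 1.877 4.039
vertex 0.566 1.537 4.583
vertex 1.01 1.7 2.9
endloop
endfacet
facet normal 0.435 0.139 0.889
outer loop
vertex 1.569 1.877 4.039
vertex 0.912 3.84 4.055
vertex 0.566 1.537 4.583
endloop
endfacet
facet normal -0.317 0.948 0.008
outer loop
vertex -0.09 3.5 4.6
vertex 0.912 3.84 4.055
vertex -0.649 3.323 3.461
endloop
endfacet
facet normal -0.436 -0.138 -0.889
outer loop
vertex 0.354 3.663 2.917
vertex 1.01 1.7 2.9
vertex -0.649 3.323 3.461
endloop
endfacet
facet normal -0.317 0.948 0.008
outer loop
vertex -0.649 3.323 3.461
vertex 0.912 3.84 4.055
vertex 0.354 3.663 2.917
endloop
endfacet
facet normal 0.842 0.285 -0.458
outer loop
vertex 0.354 3.663 2.917
vertex 1.569 1.877 4.039
vertex 1.01 1.7 2.9
endloop
endfacet
facet normal 0.842 0.286 -0.457
outer loop
vertex 0.912 3.84 4.055
vertex 1.569 1.877 4.039
vertex 0.354 3.663 2.917
endloop
endfacet
facet normal -0.531 -0.230 0.816
outer loop
vertex 0.701 -3.031 1.953
vertex 0.319 -1.67 2.088
vertex -0.6 -3.305 1.029
endloop
endfacet
facet normal 0.269 -0.959 -0.094
outer loop
vertex 0.361 -2.89 -0.448
vertex 0.701 -3.031 1.953
vertex -0.6 -3.305 1.029
endloop
endfacet
facet normal -0.531 -0.229 0.815
outer loop
vertex -0.6 -3.305 1.029
vertex 0.319 -1.67 2.088
vertex -0.982 -1.944 1.163
endloop
endfacet
facet normal -0.804 -0.169 -0.570
outer loop
vertex -0.982 -1.944 1.163
vertex 0.361 -2.89 -0.448
vertex -0.6 -3.305 1.029
endloop
endfacet
facet normal 0.804 0.169 0.570
outer loop
vertex 0.701 -3.031 1.953
vertex 1.28 -1.255 0.611
vertex 0.319 -1.67 2.088
endloop
endfacet
facet normal 0.269 -0.959 -0.094
outer loop
vertex 1.662 -2.616 0.477
vertex 0.701 -3.031 1.953
vertex 0.361 -2.89 -0.448
endloop
endfacet
facet normal 0.803 0.169 0.571
outer loop
vertex 1.662 -2.616 0.477
vertex 1.28 -1.255 0.611
vertex 0.701 -3.031 1.953
endloop
endfacet
facet normal -0.269 0.959 0.094
outer loop
vertex 0.319 -1.67 2.088
vertex 1.28 -1.255 0.611
vertex -0.982 -1.944 1.163
endloop
endfacet
facet normal -0.804 -0.169 -0.571
outer loop
vertex -0.021 -1.529 -0.313
vertex 0.361 -2.89 -0.448
vertex -0.982 -1.944 1.163
endloop
endfacet
facet normal -0.269 0.959 0.094
outer loop
vertex -0.982 -1.944 1.163
vertex 1.28 -1.255 0.611
vertex -0.021 -1.529 -0.313
endloop
endfacet
facet normal 0.531 0.230 -0.815
outer loop
vertex -0.021 -1.529 -0.313
vertex 1.662 -2.616 0.477
vertex 0.361 -2.89 -0.448
endloop
endfacet
facet normal 0.531 0.229 -0.816
outer loop
vertex 1.28 -1.255 0.611
vertex 1.662 -2.616 0.477
vertex -0.021 -1.529 -0.313
endloop
endfacet
facet normal -0.624 0.717 0.310
outer loop
vertex -0.467 4.341 -0.188
vertex -1.072 3.628 0.244
vertex -0.31 4.056 0.789
endloop
endfacet
facet normal 0.046 0.961 0.273
outer loop
vertex -0.467 4.341 -0.188
vertex -0.31 4.056 0.789
vertex 0.493 4.197 0.158
endloop
endfacet
facet normal 0.274 0.876 -0.397
outer loop
vertex -0.467 4.341 -0.188
vertex 0.493 4.197 0.158
vertex 0.226 3.857 -0.777
endloop
endfacet
facet normal -0.253 0.580 -0.774
outer loop
vertex -0.467 4.341 -0.188
vertex 0.226 3.857 -0.777
vertex -0.741 3.505 -0.724
endloop
endfacet
facet normal -0.809 0.482 -0.338
outer loop
vertex -0.467 4.341 -0.188
vertex -0.741 3.505 -0.724
vertex -1.072 3.628 0.244
endloop
endfacet
facet normal 0.451 0.556 0.698
outer loop
vertex 0.493 4.197 0.158
vertex -0.31 4.056 0.789
vertex 0.481 3.395 0.804
endloop
endfacet
facet normal -0.632 0.161 0.758
outer loop
vertex -0.31 4.056 0.789
vertex -1.072 3.628 0.244
vertex -0.486 3.043 0.857
endloop
endfacet
facet normal -0.931 -0.220 -0.290
outer loop
vertex -1.072 3.628 0.244
vertex -0.741 3.505 -0.724
vertex -0.753 2.703 -0.078
endloop
endfacet
facet normal -0.032 -0.061 -0.998
outer loop
vertex -0.741 3.505 -0.724
vertex 0.226 3.857 -0.777
vertex 0.05 2.844 -0.709
endloop
endfacet
facet normal 0.822 0.418 -0.387
outer loop
vertex 0.226 3.857 -0.777
vertex 0.493 4.197 0.158
vertex 0.812 3.272 -0.164
endloop
endfacet
facet normal 0.253 -0.580 0.774
outer loop
vertex 0.207 2.559 0.268
vertex 0.481 3.395 0.804
vertex -0.486 3.043 0.857
endloop
endfacet
facet normal -0.274 -0.876 0.397
outer loop
vertex 0.207 2.559 0.268
vertex -0.486 3.043 0.857
vertex -0.753 2.703 -0.078
endloop
endfacet
facet normal -0.046 -0.961 -0.273
outer loop
vertex 0.207 2.559 0.268
vertex -0.753 2.703 -0.078
vertex 0.05 2.844 -0.709
endloop
endfacet
facet normal 0.624 -0.717 -0.310
outer loop
vertex 0.207 2.559 0.268
vertex 0.05 2.844 -0.709
vertex 0.812 3.272 -0.164
endloop
endfacet
facet normal 0.809 -0.482 0.338
outer loop
vertex 0.207 2.559 0.268
vertex 0.812 3.272 -0.164
vertex 0.481 3.395 0.804
endloop
endfacet
facet normal 0.032 0.061 0.998
outer loop
vertex -0.486 3.043 0.857
vertex 0.481 3.395 0.804
vertex -0.31 4.056 0.789
endloop
endfacet
facet normal -0.822 -0.418 0.387
outer loop
vertex -0.753 2.703 -0.078
vertex -0.486 3.043 0.857
vertex -1.072 3.628 0.244
endloop
endfacet
facet normal -0.451 -0.556 -0.698
outer loop
vertex 0.05 2.844 -0.709
vertex -0.753 2.703 -0.078
vertex -0.741 3.505 -0.724
endloop
endfacet
facet normal 0.632 -0.161 -0.758
outer loop
vertex 0.812 3.272 -0.164
vertex 0.05 2.844 -0.709
vertex 0.226 3.857 -0.777
endloop
endfacet
facet normal 0.931 0.220 0.290
outer loop
vertex 0.481 3.395 0.804
vertex 0.812 3.272 -0.164
vertex 0.493 4.197 0.158
endloop
endfacet

endsolid


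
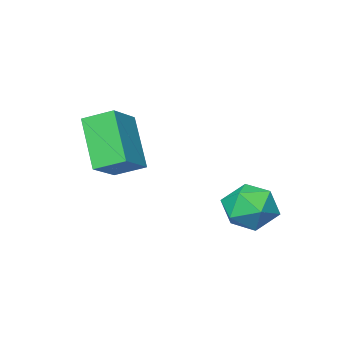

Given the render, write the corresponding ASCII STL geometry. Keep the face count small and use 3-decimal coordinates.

solid 
facet normal 0.219 0.642 0.735
outer loop
vertex -0.726 3.754 0.907
vertex -1.363 3.388 1.416
vertex -0.528 3.069 1.446
endloop
endfacet
facet normal 0.797 0.499 0.341
outer loop
vertex -0.726 3.754 0.907
vertex -0.528 3.069 1.446
vertex -0.192 3.098 0.619
endloop
endfacet
facet normal 0.654 0.679 -0.334
outer loop
vertex -0.726 3.754 0.907
vertex -0.192 3.098 0.619
vertex -0.818 3.434 0.077
endloop
endfacet
facet normal -0.013 0.933 -0.358
outer loop
vertex -0.726 3.754 0.907
vertex -0.818 3.434 0.077
vertex -1.542 3.613 0.57
endloop
endfacet
facet normal -0.282 0.911 0.302
outer loop
vertex -0.726 3.754 0.907
vertex -1.542 3.613 0.57
vertex -1.363 3.388 1.416
endloop
endfacet
facet normal 0.909 -0.205 0.362
outer loop
vertex -0.192 3.098 0.619
vertex -0.528 3.069 1.446
vertex -0.498 2.327 0.95
endloop
endfacet
facet normal -0.026 0.026 0.999
outer loop
vertex -0.528 3.069 1.446
vertex -1.363 3.388 1.416
vertex -1.222 2.506 1.443
endloop
endfacet
facet normal -0.836 0.460 0.299
outer loop
vertex -1.363 3.388 1.416
vertex -1.542 3.613 0.57
vertex -1.848 2.842 0.901
endloop
endfacet
facet normal -0.401 0.498 -0.769
outer loop
vertex -1.542 3.613 0.57
vertex -0.818 3.434 0.077
vertex -1.512 2.871 0.074
endloop
endfacet
facet normal 0.678 0.086 -0.730
outer loop
vertex -0.818 3.434 0.077
vertex -0.192 3.098 0.619
vertex -0.677 2.552 0.104
endloop
endfacet
facet normal 0.013 -0.933 0.358
outer loop
vertex -1.314 2.186 0.613
vertex -0.498 2.327 0.95
vertex -1.222 2.506 1.443
endloop
endfacet
facet normal -0.654 -0.679 0.334
outer loop
vertex -1.314 2.186 0.613
vertex -1.222 2.506 1.443
vertex -1.848 2.842 0.901
endloop
endfacet
facet normal -0.797 -0.499 -0.341
outer loop
vertex -1.314 2.186 0.613
vertex -1.848 2.842 0.901
vertex -1.512 2.871 0.074
endloop
endfacet
facet normal -0.219 -0.642 -0.735
outer loop
vertex -1.314 2.186 0.613
vertex -1.512 2.871 0.074
vertex -0.677 2.552 0.104
endloop
endfacet
facet normal 0.282 -0.911 -0.302
outer loop
vertex -1.314 2.186 0.613
vertex -0.677 2.552 0.104
vertex -0.498 2.327 0.95
endloop
endfacet
facet normal 0.401 -0.498 0.769
outer loop
vertex -1.222 2.506 1.443
vertex -0.498 2.327 0.95
vertex -0.528 3.069 1.446
endloop
endfacet
facet normal -0.678 -0.086 0.730
outer loop
vertex -1.848 2.842 0.901
vertex -1.222 2.506 1.443
vertex -1.363 3.388 1.416
endloop
endfacet
facet normal -0.909 0.205 -0.362
outer loop
vertex -1.512 2.871 0.074
vertex -1.848 2.842 0.901
vertex -1.542 3.613 0.57
endloop
endfacet
facet normal 0.026 -0.026 -0.999
outer loop
vertex -0.677 2.552 0.104
vertex -1.512 2.871 0.074
vertex -0.818 3.434 0.077
endloop
endfacet
facet normal 0.836 -0.460 -0.299
outer loop
vertex -0.498 2.327 0.95
vertex -0.677 2.552 0.104
vertex -0.192 3.098 0.619
endloop
endfacet
facet normal -0.808 -0.355 -0.470
outer loop
vertex 1.289 -0.664 3.316
vertex 0.733 0.082 3.709
vertex 1.68 0.408 1.834
endloop
endfacet
facet normal 0.550 -0.739 -0.389
outer loop
vertex 2.707 0.858 2.431
vertex 1.289 -0.664 3.316
vertex 1.68 0.408 1.834
endloop
endfacet
facet normal -0.808 -0.354 -0.470
outer loop
vertex 1.68 0.408 1.834
vertex 0.733 0.082 3.709
vertex 1.124 1.154 2.228
endloop
endfacet
facet normal 0.209 0.574 -0.792
outer loop
vertex 1.124 1.154 2.228
vertex 2.707 0.858 2.431
vertex 1.68 0.408 1.834
endloop
endfacet
facet normal -0.209 -0.573 0.792
outer loop
vertex 1.289 -0.664 3.316
vertex 1.76 0.532 4.306
vertex 0.733 0.082 3.709
endloop
endfacet
facet normal 0.550 -0.739 -0.390
outer loop
vertex 2.316 -0.214 3.912
vertex 1.289 -0.664 3.316
vertex 2.707 0.858 2.431
endloop
endfacet
facet normal -0.208 -0.574 0.792
outer loop
vertex 2.316 -0.214 3.912
vertex 1.76 0.532 4.306
vertex 1.289 -0.664 3.316
endloop
endfacet
facet normal -0.550 0.739 0.389
outer loop
vertex 0.733 0.082 3.709
vertex 1.76 0.532 4.306
vertex 1.124 1.154 2.228
endloop
endfacet
facet normal 0.209 0.573 -0.792
outer loop
vertex 2.151 1.604 2.824
vertex 2.707 0.858 2.431
vertex 1.124 1.154 2.228
endloop
endfacet
facet normal -0.550 0.739 0.389
outer loop
vertex 1.124 1.154 2.228
vertex 1.76 0.532 4.306
vertex 2.151 1.604 2.824
endloop
endfacet
facet normal 0.808 0.355 0.470
outer loop
vertex 2.151 1.604 2.824
vertex 2.316 -0.214 3.912
vertex 2.707 0.858 2.431
endloop
endfacet
facet normal 0.809 0.354 0.470
outer loop
vertex 1.76 0.532 4.306
vertex 2.316 -0.214 3.912
vertex 2.151 1.604 2.824
endloop
endfacet

endsolid


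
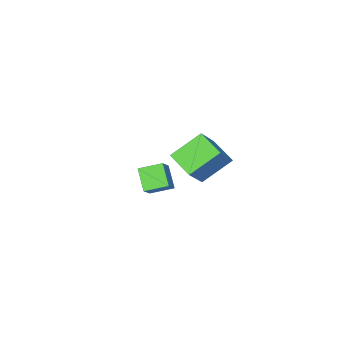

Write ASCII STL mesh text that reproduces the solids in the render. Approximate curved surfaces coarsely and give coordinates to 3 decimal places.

solid 
facet normal -0.692 0.651 0.313
outer loop
vertex -2.138 -2.311 -3.179
vertex -1.281 -1.841 -2.262
vertex -1.628 -1.288 -4.18
endloop
endfacet
facet normal -0.639 -0.351 -0.684
outer loop
vertex -0.659 -2.199 -4.618
vertex -2.138 -2.311 -3.179
vertex -1.628 -1.288 -4.18
endloop
endfacet
facet normal -0.691 0.651 0.313
outer loop
vertex -1.628 -1.288 -4.18
vertex -1.281 -1.841 -2.262
vertex -0.771 -0.818 -3.264
endloop
endfacet
facet normal 0.335 0.673 -0.659
outer loop
vertex -0.771 -0.818 -3.264
vertex -0.659 -2.199 -4.618
vertex -1.628 -1.288 -4.18
endloop
endfacet
facet normal -0.335 -0.673 0.659
outer loop
vertex -2.138 -2.311 -3.179
vertex -0.312 -2.752 -2.7
vertex -1.281 -1.841 -2.262
endloop
endfacet
facet normal -0.639 -0.352 -0.684
outer loop
vertex -1.169 -3.222 -3.616
vertex -2.138 -2.311 -3.179
vertex -0.659 -2.199 -4.618
endloop
endfacet
facet normal -0.335 -0.673 0.659
outer loop
vertex -1.169 -3.222 -3.616
vertex -0.312 -2.752 -2.7
vertex -2.138 -2.311 -3.179
endloop
endfacet
facet normal 0.639 0.351 0.684
outer loop
vertex -1.281 -1.841 -2.262
vertex -0.312 -2.752 -2.7
vertex -0.771 -0.818 -3.264
endloop
endfacet
facet normal 0.336 0.673 -0.659
outer loop
vertex 0.198 -1.729 -3.701
vertex -0.659 -2.199 -4.618
vertex -0.771 -0.818 -3.264
endloop
endfacet
facet normal 0.639 0.351 0.684
outer loop
vertex -0.771 -0.818 -3.264
vertex -0.312 -2.752 -2.7
vertex 0.198 -1.729 -3.701
endloop
endfacet
facet normal 0.692 -0.651 -0.313
outer loop
vertex 0.198 -1.729 -3.701
vertex -1.169 -3.222 -3.616
vertex -0.659 -2.199 -4.618
endloop
endfacet
facet normal 0.692 -0.651 -0.313
outer loop
vertex -0.312 -2.752 -2.7
vertex -1.169 -3.222 -3.616
vertex 0.198 -1.729 -3.701
endloop
endfacet
facet normal -0.640 -0.236 -0.731
outer loop
vertex -0.522 2.803 2.431
vertex -0.407 4.289 1.85
vertex 1.03 2.224 1.258
endloop
endfacet
facet normal -0.072 -0.929 0.363
outer loop
vertex 2.407 2.731 2.83
vertex -0.522 2.803 2.431
vertex 1.03 2.224 1.258
endloop
endfacet
facet normal -0.640 -0.236 -0.731
outer loop
vertex 1.03 2.224 1.258
vertex -0.407 4.289 1.85
vertex 1.146 3.71 0.677
endloop
endfacet
facet normal 0.765 -0.286 -0.578
outer loop
vertex 1.146 3.71 0.677
vertex 2.407 2.731 2.83
vertex 1.03 2.224 1.258
endloop
endfacet
facet normal -0.765 0.285 0.578
outer loop
vertex -0.522 2.803 2.431
vertex 0.97 4.796 3.422
vertex -0.407 4.289 1.85
endloop
endfacet
facet normal -0.072 -0.929 0.363
outer loop
vertex 0.854 3.31 4.003
vertex -0.522 2.803 2.431
vertex 2.407 2.731 2.83
endloop
endfacet
facet normal -0.765 0.285 0.577
outer loop
vertex 0.854 3.31 4.003
vertex 0.97 4.796 3.422
vertex -0.522 2.803 2.431
endloop
endfacet
facet normal 0.072 0.929 -0.363
outer loop
vertex -0.407 4.289 1.85
vertex 0.97 4.796 3.422
vertex 1.146 3.71 0.677
endloop
endfacet
facet normal 0.765 -0.285 -0.578
outer loop
vertex 2.522 4.217 2.249
vertex 2.407 2.731 2.83
vertex 1.146 3.71 0.677
endloop
endfacet
facet normal 0.072 0.929 -0.363
outer loop
vertex 1.146 3.71 0.677
vertex 0.97 4.796 3.422
vertex 2.522 4.217 2.249
endloop
endfacet
facet normal 0.640 0.236 0.731
outer loop
vertex 2.522 4.217 2.249
vertex 0.854 3.31 4.003
vertex 2.407 2.731 2.83
endloop
endfacet
facet normal 0.640 0.236 0.731
outer loop
vertex 0.97 4.796 3.422
vertex 0.854 3.31 4.003
vertex 2.522 4.217 2.249
endloop
endfacet

endsolid


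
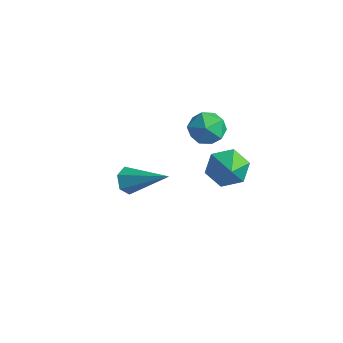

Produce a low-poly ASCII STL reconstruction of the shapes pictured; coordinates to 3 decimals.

solid 
facet normal -0.055 0.548 0.835
outer loop
vertex -1.38 4.487 1.847
vertex -1.333 3.637 2.408
vertex -0.476 4.123 2.146
endloop
endfacet
facet normal 0.264 0.913 0.312
outer loop
vertex -1.38 4.487 1.847
vertex -0.476 4.123 2.146
vertex -0.593 4.481 1.198
endloop
endfacet
facet normal -0.189 0.953 -0.238
outer loop
vertex -1.38 4.487 1.847
vertex -0.593 4.481 1.198
vertex -1.523 4.215 0.874
endloop
endfacet
facet normal -0.789 0.612 -0.055
outer loop
vertex -1.38 4.487 1.847
vertex -1.523 4.215 0.874
vertex -1.98 3.694 1.621
endloop
endfacet
facet normal -0.707 0.362 0.608
outer loop
vertex -1.38 4.487 1.847
vertex -1.98 3.694 1.621
vertex -1.333 3.637 2.408
endloop
endfacet
facet normal 0.836 0.540 0.101
outer loop
vertex -0.593 4.481 1.198
vertex -0.476 4.123 2.146
vertex -0.06 3.626 1.359
endloop
endfacet
facet normal 0.318 -0.050 0.947
outer loop
vertex -0.476 4.123 2.146
vertex -1.333 3.637 2.408
vertex -0.517 3.105 2.106
endloop
endfacet
facet normal -0.736 -0.350 0.580
outer loop
vertex -1.333 3.637 2.408
vertex -1.98 3.694 1.621
vertex -1.447 2.839 1.782
endloop
endfacet
facet normal -0.868 0.054 -0.493
outer loop
vertex -1.98 3.694 1.621
vertex -1.523 4.215 0.874
vertex -1.564 3.197 0.834
endloop
endfacet
facet normal 0.102 0.605 -0.790
outer loop
vertex -1.523 4.215 0.874
vertex -0.593 4.481 1.198
vertex -0.707 3.683 0.572
endloop
endfacet
facet normal 0.789 -0.612 0.055
outer loop
vertex -0.66 2.833 1.133
vertex -0.06 3.626 1.359
vertex -0.517 3.105 2.106
endloop
endfacet
facet normal 0.189 -0.953 0.238
outer loop
vertex -0.66 2.833 1.133
vertex -0.517 3.105 2.106
vertex -1.447 2.839 1.782
endloop
endfacet
facet normal -0.264 -0.913 -0.312
outer loop
vertex -0.66 2.833 1.133
vertex -1.447 2.839 1.782
vertex -1.564 3.197 0.834
endloop
endfacet
facet normal 0.055 -0.548 -0.835
outer loop
vertex -0.66 2.833 1.133
vertex -1.564 3.197 0.834
vertex -0.707 3.683 0.572
endloop
endfacet
facet normal 0.707 -0.362 -0.608
outer loop
vertex -0.66 2.833 1.133
vertex -0.707 3.683 0.572
vertex -0.06 3.626 1.359
endloop
endfacet
facet normal 0.868 -0.054 0.493
outer loop
vertex -0.517 3.105 2.106
vertex -0.06 3.626 1.359
vertex -0.476 4.123 2.146
endloop
endfacet
facet normal -0.102 -0.605 0.790
outer loop
vertex -1.447 2.839 1.782
vertex -0.517 3.105 2.106
vertex -1.333 3.637 2.408
endloop
endfacet
facet normal -0.836 -0.540 -0.101
outer loop
vertex -1.564 3.197 0.834
vertex -1.447 2.839 1.782
vertex -1.98 3.694 1.621
endloop
endfacet
facet normal -0.318 0.050 -0.947
outer loop
vertex -0.707 3.683 0.572
vertex -1.564 3.197 0.834
vertex -1.523 4.215 0.874
endloop
endfacet
facet normal 0.736 0.350 -0.580
outer loop
vertex -0.06 3.626 1.359
vertex -0.707 3.683 0.572
vertex -0.593 4.481 1.198
endloop
endfacet
facet normal -0.669 0.493 -0.557
outer loop
vertex 1.336 3.655 -0.771
vertex 0.589 3.38 -0.117
vertex 1.109 4.256 0.034
endloop
endfacet
facet normal 0.952 0.302 0.043
outer loop
vertex 1.336 3.655 -0.771
vertex 1.109 4.256 0.034
vertex 1.591 2.64 0.717
endloop
endfacet
facet normal -0.668 0.493 -0.557
outer loop
vertex 1.109 4.256 0.034
vertex 0.589 3.38 -0.117
vertex 0.361 3.981 0.688
endloop
endfacet
facet normal 0.483 0.459 0.746
outer loop
vertex 1.109 4.256 0.034
vertex 0.361 3.981 0.688
vertex 1.591 2.64 0.717
endloop
endfacet
facet normal -0.668 0.493 -0.557
outer loop
vertex 0.361 3.981 0.688
vertex 0.589 3.38 -0.117
vertex -0.159 3.105 0.536
endloop
endfacet
facet normal -0.128 -0.096 0.987
outer loop
vertex 0.361 3.981 0.688
vertex -0.159 3.105 0.536
vertex 1.591 2.64 0.717
endloop
endfacet
facet normal -0.668 0.493 -0.557
outer loop
vertex -0.159 3.105 0.536
vertex 0.589 3.38 -0.117
vertex 0.069 2.504 -0.269
endloop
endfacet
facet normal -0.269 -0.807 0.526
outer loop
vertex -0.159 3.105 0.536
vertex 0.069 2.504 -0.269
vertex 1.591 2.64 0.717
endloop
endfacet
facet normal -0.669 0.493 -0.556
outer loop
vertex 0.069 2.504 -0.269
vertex 0.589 3.38 -0.117
vertex 0.816 2.779 -0.923
endloop
endfacet
facet normal 0.200 -0.964 -0.176
outer loop
vertex 0.069 2.504 -0.269
vertex 0.816 2.779 -0.923
vertex 1.591 2.64 0.717
endloop
endfacet
facet normal -0.669 0.493 -0.556
outer loop
vertex 0.816 2.779 -0.923
vertex 0.589 3.38 -0.117
vertex 1.336 3.655 -0.771
endloop
endfacet
facet normal 0.811 -0.409 -0.418
outer loop
vertex 0.816 2.779 -0.923
vertex 1.336 3.655 -0.771
vertex 1.591 2.64 0.717
endloop
endfacet
facet normal -0.819 -0.347 -0.458
outer loop
vertex 0.544 -2.337 1.579
vertex 0.151 -2.115 2.114
vertex 0.275 -1.691 1.571
endloop
endfacet
facet normal 0.631 0.254 -0.733
outer loop
vertex 0.544 -2.337 1.579
vertex 0.275 -1.691 1.571
vertex 1.929 -1.365 3.106
endloop
endfacet
facet normal -0.820 -0.345 -0.457
outer loop
vertex 0.275 -1.691 1.571
vertex 0.151 -2.115 2.114
vertex -0.117 -1.468 2.106
endloop
endfacet
facet normal 0.107 0.943 -0.315
outer loop
vertex 0.275 -1.691 1.571
vertex -0.117 -1.468 2.106
vertex 1.929 -1.365 3.106
endloop
endfacet
facet normal -0.819 -0.345 -0.458
outer loop
vertex -0.117 -1.468 2.106
vertex 0.151 -2.115 2.114
vertex -0.242 -1.892 2.649
endloop
endfacet
facet normal -0.304 0.784 0.542
outer loop
vertex -0.117 -1.468 2.106
vertex -0.242 -1.892 2.649
vertex 1.929 -1.365 3.106
endloop
endfacet
facet normal -0.819 -0.345 -0.458
outer loop
vertex -0.242 -1.892 2.649
vertex 0.151 -2.115 2.114
vertex 0.026 -2.539 2.657
endloop
endfacet
facet normal -0.190 -0.067 0.980
outer loop
vertex -0.242 -1.892 2.649
vertex 0.026 -2.539 2.657
vertex 1.929 -1.365 3.106
endloop
endfacet
facet normal -0.819 -0.345 -0.458
outer loop
vertex 0.026 -2.539 2.657
vertex 0.151 -2.115 2.114
vertex 0.419 -2.761 2.122
endloop
endfacet
facet normal 0.335 -0.757 0.560
outer loop
vertex 0.026 -2.539 2.657
vertex 0.419 -2.761 2.122
vertex 1.929 -1.365 3.106
endloop
endfacet
facet normal -0.819 -0.345 -0.458
outer loop
vertex 0.419 -2.761 2.122
vertex 0.151 -2.115 2.114
vertex 0.544 -2.337 1.579
endloop
endfacet
facet normal 0.745 -0.598 -0.295
outer loop
vertex 0.419 -2.761 2.122
vertex 0.544 -2.337 1.579
vertex 1.929 -1.365 3.106
endloop
endfacet

endsolid


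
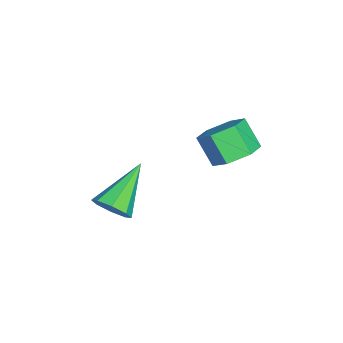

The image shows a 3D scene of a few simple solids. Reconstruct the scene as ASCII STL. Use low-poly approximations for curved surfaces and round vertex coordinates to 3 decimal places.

solid 
facet normal 0.751 -0.387 -0.535
outer loop
vertex 1.063 -0.549 -2.069
vertex 0.651 -0.626 -2.592
vertex 1.056 -0.138 -2.376
endloop
endfacet
facet normal 0.386 0.556 0.736
outer loop
vertex 1.063 -0.549 -2.069
vertex 1.056 -0.138 -2.376
vertex -0.731 0.086 -1.608
endloop
endfacet
facet normal 0.751 -0.387 -0.535
outer loop
vertex 1.056 -0.138 -2.376
vertex 0.651 -0.626 -2.592
vertex 0.812 -0.013 -2.809
endloop
endfacet
facet normal 0.194 0.966 0.170
outer loop
vertex 1.056 -0.138 -2.376
vertex 0.812 -0.013 -2.809
vertex -0.731 0.086 -1.608
endloop
endfacet
facet normal 0.752 -0.387 -0.535
outer loop
vertex 0.812 -0.013 -2.809
vertex 0.651 -0.626 -2.592
vertex 0.474 -0.247 -3.115
endloop
endfacet
facet normal -0.252 0.883 -0.397
outer loop
vertex 0.812 -0.013 -2.809
vertex 0.474 -0.247 -3.115
vertex -0.731 0.086 -1.608
endloop
endfacet
facet normal 0.752 -0.387 -0.534
outer loop
vertex 0.474 -0.247 -3.115
vertex 0.651 -0.626 -2.592
vertex 0.239 -0.704 -3.115
endloop
endfacet
facet normal -0.690 0.355 -0.630
outer loop
vertex 0.474 -0.247 -3.115
vertex 0.239 -0.704 -3.115
vertex -0.731 0.086 -1.608
endloop
endfacet
facet normal 0.751 -0.387 -0.534
outer loop
vertex 0.239 -0.704 -3.115
vertex 0.651 -0.626 -2.592
vertex 0.246 -1.114 -2.808
endloop
endfacet
facet normal -0.865 -0.310 -0.394
outer loop
vertex 0.239 -0.704 -3.115
vertex 0.246 -1.114 -2.808
vertex -0.731 0.086 -1.608
endloop
endfacet
facet normal 0.752 -0.387 -0.534
outer loop
vertex 0.246 -1.114 -2.808
vertex 0.651 -0.626 -2.592
vertex 0.49 -1.239 -2.374
endloop
endfacet
facet normal -0.673 -0.719 0.171
outer loop
vertex 0.246 -1.114 -2.808
vertex 0.49 -1.239 -2.374
vertex -0.731 0.086 -1.608
endloop
endfacet
facet normal 0.751 -0.387 -0.535
outer loop
vertex 0.49 -1.239 -2.374
vertex 0.651 -0.626 -2.592
vertex 0.829 -1.005 -2.068
endloop
endfacet
facet normal -0.227 -0.636 0.738
outer loop
vertex 0.49 -1.239 -2.374
vertex 0.829 -1.005 -2.068
vertex -0.731 0.086 -1.608
endloop
endfacet
facet normal 0.751 -0.387 -0.535
outer loop
vertex 0.829 -1.005 -2.068
vertex 0.651 -0.626 -2.592
vertex 1.063 -0.549 -2.069
endloop
endfacet
facet normal 0.212 -0.107 0.971
outer loop
vertex 0.829 -1.005 -2.068
vertex 1.063 -0.549 -2.069
vertex -0.731 0.086 -1.608
endloop
endfacet
facet normal 0.424 0.476 -0.771
outer loop
vertex 0.42 3.42 0.157
vertex 0.011 2.979 -0.34
vertex -0.284 3.655 -0.085
endloop
endfacet
facet normal 0.084 0.826 0.557
outer loop
vertex 0.42 3.42 0.157
vertex -0.284 3.655 -0.085
vertex -0.042 2.901 0.997
endloop
endfacet
facet normal 0.084 0.826 0.557
outer loop
vertex -0.042 2.901 0.997
vertex -0.284 3.655 -0.085
vertex -0.746 3.136 0.755
endloop
endfacet
facet normal -0.424 -0.476 0.770
outer loop
vertex -0.042 2.901 0.997
vertex -0.746 3.136 0.755
vertex -0.451 2.461 0.5
endloop
endfacet
facet normal 0.424 0.476 -0.770
outer loop
vertex -0.284 3.655 -0.085
vertex 0.011 2.979 -0.34
vertex -0.692 3.214 -0.582
endloop
endfacet
facet normal -0.739 0.673 0.009
outer loop
vertex -0.284 3.655 -0.085
vertex -0.692 3.214 -0.582
vertex -0.746 3.136 0.755
endloop
endfacet
facet normal -0.739 0.673 0.009
outer loop
vertex -0.746 3.136 0.755
vertex -0.692 3.214 -0.582
vertex -1.154 2.695 0.258
endloop
endfacet
facet normal -0.424 -0.476 0.770
outer loop
vertex -0.746 3.136 0.755
vertex -1.154 2.695 0.258
vertex -0.451 2.461 0.5
endloop
endfacet
facet normal 0.424 0.476 -0.770
outer loop
vertex -0.692 3.214 -0.582
vertex 0.011 2.979 -0.34
vertex -0.398 2.539 -0.837
endloop
endfacet
facet normal -0.823 -0.152 -0.547
outer loop
vertex -0.692 3.214 -0.582
vertex -0.398 2.539 -0.837
vertex -1.154 2.695 0.258
endloop
endfacet
facet normal -0.823 -0.152 -0.547
outer loop
vertex -1.154 2.695 0.258
vertex -0.398 2.539 -0.837
vertex -0.86 2.02 0.003
endloop
endfacet
facet normal -0.424 -0.476 0.771
outer loop
vertex -1.154 2.695 0.258
vertex -0.86 2.02 0.003
vertex -0.451 2.461 0.5
endloop
endfacet
facet normal 0.424 0.476 -0.770
outer loop
vertex -0.398 2.539 -0.837
vertex 0.011 2.979 -0.34
vertex 0.306 2.304 -0.595
endloop
endfacet
facet normal -0.084 -0.826 -0.557
outer loop
vertex -0.398 2.539 -0.837
vertex 0.306 2.304 -0.595
vertex -0.86 2.02 0.003
endloop
endfacet
facet normal -0.084 -0.826 -0.557
outer loop
vertex -0.86 2.02 0.003
vertex 0.306 2.304 -0.595
vertex -0.156 1.785 0.245
endloop
endfacet
facet normal -0.424 -0.476 0.771
outer loop
vertex -0.86 2.02 0.003
vertex -0.156 1.785 0.245
vertex -0.451 2.461 0.5
endloop
endfacet
facet normal 0.424 0.476 -0.770
outer loop
vertex 0.306 2.304 -0.595
vertex 0.011 2.979 -0.34
vertex 0.714 2.745 -0.098
endloop
endfacet
facet normal 0.739 -0.673 -0.009
outer loop
vertex 0.306 2.304 -0.595
vertex 0.714 2.745 -0.098
vertex -0.156 1.785 0.245
endloop
endfacet
facet normal 0.739 -0.673 -0.009
outer loop
vertex -0.156 1.785 0.245
vertex 0.714 2.745 -0.098
vertex 0.252 2.226 0.742
endloop
endfacet
facet normal -0.424 -0.476 0.770
outer loop
vertex -0.156 1.785 0.245
vertex 0.252 2.226 0.742
vertex -0.451 2.461 0.5
endloop
endfacet
facet normal 0.424 0.476 -0.771
outer loop
vertex 0.714 2.745 -0.098
vertex 0.011 2.979 -0.34
vertex 0.42 3.42 0.157
endloop
endfacet
facet normal 0.823 0.152 0.547
outer loop
vertex 0.714 2.745 -0.098
vertex 0.42 3.42 0.157
vertex 0.252 2.226 0.742
endloop
endfacet
facet normal 0.823 0.152 0.547
outer loop
vertex 0.252 2.226 0.742
vertex 0.42 3.42 0.157
vertex -0.042 2.901 0.997
endloop
endfacet
facet normal -0.424 -0.476 0.770
outer loop
vertex 0.252 2.226 0.742
vertex -0.042 2.901 0.997
vertex -0.451 2.461 0.5
endloop
endfacet

endsolid


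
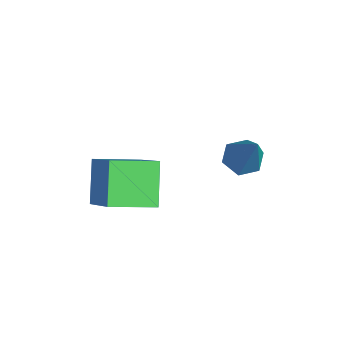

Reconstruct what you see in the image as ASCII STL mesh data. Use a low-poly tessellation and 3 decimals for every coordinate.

solid 
facet normal -0.645 0.212 0.734
outer loop
vertex -1.593 -3.314 -0.996
vertex -1.486 -1.633 -1.388
vertex -3.223 -3.529 -2.366
endloop
endfacet
facet normal -0.062 -0.972 0.227
outer loop
vertex -2.074 -3.907 -3.672
vertex -1.593 -3.314 -0.996
vertex -3.223 -3.529 -2.366
endloop
endfacet
facet normal -0.645 0.213 0.734
outer loop
vertex -3.223 -3.529 -2.366
vertex -1.486 -1.633 -1.388
vertex -3.115 -1.848 -2.758
endloop
endfacet
facet normal -0.761 -0.100 -0.641
outer loop
vertex -3.115 -1.848 -2.758
vertex -2.074 -3.907 -3.672
vertex -3.223 -3.529 -2.366
endloop
endfacet
facet normal 0.761 0.101 0.641
outer loop
vertex -1.593 -3.314 -0.996
vertex -0.337 -2.011 -2.694
vertex -1.486 -1.633 -1.388
endloop
endfacet
facet normal -0.062 -0.972 0.227
outer loop
vertex -0.445 -3.692 -2.302
vertex -1.593 -3.314 -0.996
vertex -2.074 -3.907 -3.672
endloop
endfacet
facet normal 0.762 0.100 0.640
outer loop
vertex -0.445 -3.692 -2.302
vertex -0.337 -2.011 -2.694
vertex -1.593 -3.314 -0.996
endloop
endfacet
facet normal 0.062 0.972 -0.227
outer loop
vertex -1.486 -1.633 -1.388
vertex -0.337 -2.011 -2.694
vertex -3.115 -1.848 -2.758
endloop
endfacet
facet normal -0.762 -0.101 -0.640
outer loop
vertex -1.967 -2.226 -4.064
vertex -2.074 -3.907 -3.672
vertex -3.115 -1.848 -2.758
endloop
endfacet
facet normal 0.062 0.972 -0.227
outer loop
vertex -3.115 -1.848 -2.758
vertex -0.337 -2.011 -2.694
vertex -1.967 -2.226 -4.064
endloop
endfacet
facet normal 0.645 -0.212 -0.734
outer loop
vertex -1.967 -2.226 -4.064
vertex -0.445 -3.692 -2.302
vertex -2.074 -3.907 -3.672
endloop
endfacet
facet normal 0.645 -0.213 -0.734
outer loop
vertex -0.337 -2.011 -2.694
vertex -0.445 -3.692 -2.302
vertex -1.967 -2.226 -4.064
endloop
endfacet
facet normal -0.554 -0.045 -0.831
outer loop
vertex 0.114 0.553 -1.24
vertex -0.439 0.873 -0.889
vertex 0.055 1.28 -1.24
endloop
endfacet
facet normal 0.953 0.077 -0.291
outer loop
vertex 0.114 0.553 -1.24
vertex 0.055 1.28 -1.24
vertex 0.719 0.967 0.849
endloop
endfacet
facet normal -0.554 -0.045 -0.831
outer loop
vertex 0.055 1.28 -1.24
vertex -0.439 0.873 -0.889
vertex -0.499 1.601 -0.888
endloop
endfacet
facet normal 0.489 0.872 -0.025
outer loop
vertex 0.055 1.28 -1.24
vertex -0.499 1.601 -0.888
vertex 0.719 0.967 0.849
endloop
endfacet
facet normal -0.554 -0.045 -0.831
outer loop
vertex -0.499 1.601 -0.888
vertex -0.439 0.873 -0.889
vertex -0.993 1.194 -0.537
endloop
endfacet
facet normal -0.304 0.806 0.507
outer loop
vertex -0.499 1.601 -0.888
vertex -0.993 1.194 -0.537
vertex 0.719 0.967 0.849
endloop
endfacet
facet normal -0.554 -0.046 -0.831
outer loop
vertex -0.993 1.194 -0.537
vertex -0.439 0.873 -0.889
vertex -0.933 0.466 -0.537
endloop
endfacet
facet normal -0.633 -0.052 0.773
outer loop
vertex -0.993 1.194 -0.537
vertex -0.933 0.466 -0.537
vertex 0.719 0.967 0.849
endloop
endfacet
facet normal -0.555 -0.045 -0.831
outer loop
vertex -0.933 0.466 -0.537
vertex -0.439 0.873 -0.889
vertex -0.38 0.146 -0.889
endloop
endfacet
facet normal -0.168 -0.846 0.506
outer loop
vertex -0.933 0.466 -0.537
vertex -0.38 0.146 -0.889
vertex 0.719 0.967 0.849
endloop
endfacet
facet normal -0.554 -0.045 -0.831
outer loop
vertex -0.38 0.146 -0.889
vertex -0.439 0.873 -0.889
vertex 0.114 0.553 -1.24
endloop
endfacet
facet normal 0.625 -0.781 -0.026
outer loop
vertex -0.38 0.146 -0.889
vertex 0.114 0.553 -1.24
vertex 0.719 0.967 0.849
endloop
endfacet

endsolid
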